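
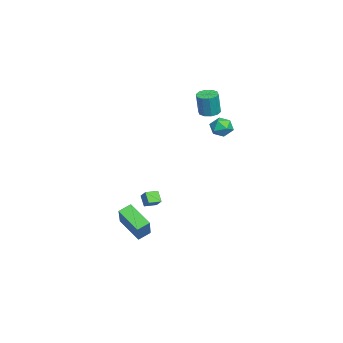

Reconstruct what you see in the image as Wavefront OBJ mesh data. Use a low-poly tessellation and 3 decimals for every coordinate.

v 3.079 -2.112 -2.76
v 2.561 -2.376 -2.139
v 2.644 -1.408 -2.824
v 2.126 -1.672 -2.204
v 3.554 -1.768 -2.216
v 3.036 -2.032 -1.596
v 3.119 -1.064 -2.281
v 2.601 -1.328 -1.66
v -2.481 1.284 2.938
v -2.117 0.696 2.83
v -1.854 0.568 4.414
v -2.219 1.156 4.522
v -1.842 1.029 2.812
v -1.579 0.901 4.395
v -1.811 1.46 2.841
v -1.548 1.332 4.425
v -2.036 1.823 2.908
v -1.773 1.695 4.491
v -2.431 1.981 2.986
v -2.168 1.852 4.57
v -2.846 1.872 3.046
v -2.583 1.744 4.63
v -3.121 1.539 3.065
v -2.858 1.411 4.648
v -3.152 1.108 3.035
v -2.889 0.98 4.619
v -2.927 0.745 2.969
v -2.664 0.617 4.552
v -2.532 0.588 2.89
v -2.269 0.459 4.474
v -2.718 2.246 1.054
v -2.317 2.794 1.513
v -2.383 1.286 1.907
v -1.982 1.834 2.366
v -2.801 1.858 2.32
v -3.008 2.451 1.793
v -1.692 1.629 1.627
v -1.899 2.222 1.1
v -1.683 2.413 1.868
v -2.368 2.555 2.296
v -2.332 1.525 1.124
v -3.017 1.667 1.552
v 1.94 -2.988 -4.068
v 3.418 -2.858 -2.471
v 2.916 -1.75 -5.073
v 4.394 -1.619 -3.476
v 2.406 -3.661 -4.444
v 3.884 -3.53 -2.847
v 3.382 -2.422 -5.449
v 4.86 -2.292 -3.852
f 2 4 1
f 5 2 1
f 1 4 3
f 3 5 1
f 2 8 4
f 6 2 5
f 6 8 2
f 4 8 3
f 7 5 3
f 3 8 7
f 7 6 5
f 8 6 7
f 10 9 13
f 10 13 11
f 11 13 14
f 11 14 12
f 13 9 15
f 13 15 14
f 14 15 16
f 14 16 12
f 15 9 17
f 15 17 16
f 16 17 18
f 16 18 12
f 17 9 19
f 17 19 18
f 18 19 20
f 18 20 12
f 19 9 21
f 19 21 20
f 20 21 22
f 20 22 12
f 21 9 23
f 21 23 22
f 22 23 24
f 22 24 12
f 23 9 25
f 23 25 24
f 24 25 26
f 24 26 12
f 25 9 27
f 25 27 26
f 26 27 28
f 26 28 12
f 27 9 29
f 27 29 28
f 28 29 30
f 28 30 12
f 29 9 10
f 29 10 30
f 30 10 11
f 30 11 12
f 31 42 36
f 31 36 32
f 31 32 38
f 31 38 41
f 31 41 42
f 32 36 40
f 36 42 35
f 42 41 33
f 41 38 37
f 38 32 39
f 34 40 35
f 34 35 33
f 34 33 37
f 34 37 39
f 34 39 40
f 35 40 36
f 33 35 42
f 37 33 41
f 39 37 38
f 40 39 32
f 44 46 43
f 47 44 43
f 43 46 45
f 45 47 43
f 44 50 46
f 48 44 47
f 48 50 44
f 46 50 45
f 49 47 45
f 45 50 49
f 49 48 47
f 50 48 49



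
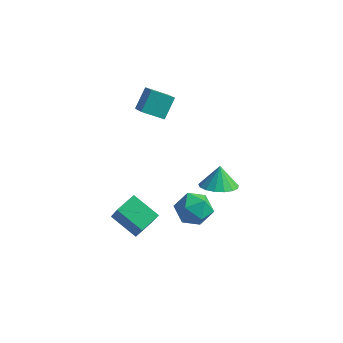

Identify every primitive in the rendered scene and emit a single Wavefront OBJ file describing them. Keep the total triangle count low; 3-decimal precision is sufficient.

v -0.458 -1.151 3.517
v -0.356 -0.184 4.509
v -1.276 -0.245 2.717
v -1.174 0.723 3.71
v 0.614 -0.683 2.95
v 0.716 0.285 3.943
v -0.204 0.224 2.151
v -0.102 1.191 3.143
v 3.11 0.537 -2.602
v 4.149 0.665 -2.514
v 2.95 1.023 -1.418
v 3.99 1.099 -2.713
v 3.631 1.403 -2.887
v 3.151 1.509 -2.996
v 2.663 1.393 -3.014
v 2.277 1.08 -2.938
v 2.082 0.643 -2.785
v 2.122 0.181 -2.59
v 2.389 -0.199 -2.398
v 2.821 -0.41 -2.252
v 3.319 -0.405 -2.187
v 3.77 -0.184 -2.217
v 4.069 0.203 -2.335
v 3.018 -3.14 -0.403
v 3.889 -3.092 -1.008
v 3.631 -4.548 0.368
v 4.502 -4.5 -0.237
v 4.333 -3.764 0.51
v 3.954 -2.894 0.033
v 3.566 -4.746 -0.673
v 3.187 -3.876 -1.15
v 4.228 -4.085 -1.175
v 4.702 -3.478 -0.444
v 2.818 -4.162 -0.196
v 3.292 -3.555 0.535
v 0.601 -3.993 -3.944
v -0.917 -3.768 -3.122
v 0.955 -2.831 -3.607
v -0.562 -2.607 -2.785
v 1.302 -4.633 -2.475
v -0.215 -4.409 -1.653
v 1.657 -3.472 -2.138
v 0.139 -3.247 -1.316
f 2 4 1
f 5 2 1
f 1 4 3
f 3 5 1
f 2 8 4
f 6 2 5
f 6 8 2
f 4 8 3
f 7 5 3
f 3 8 7
f 7 6 5
f 8 6 7
f 10 9 12
f 10 12 11
f 12 9 13
f 12 13 11
f 13 9 14
f 13 14 11
f 14 9 15
f 14 15 11
f 15 9 16
f 15 16 11
f 16 9 17
f 16 17 11
f 17 9 18
f 17 18 11
f 18 9 19
f 18 19 11
f 19 9 20
f 19 20 11
f 20 9 21
f 20 21 11
f 21 9 22
f 21 22 11
f 22 9 23
f 22 23 11
f 23 9 10
f 23 10 11
f 24 35 29
f 24 29 25
f 24 25 31
f 24 31 34
f 24 34 35
f 25 29 33
f 29 35 28
f 35 34 26
f 34 31 30
f 31 25 32
f 27 33 28
f 27 28 26
f 27 26 30
f 27 30 32
f 27 32 33
f 28 33 29
f 26 28 35
f 30 26 34
f 32 30 31
f 33 32 25
f 37 39 36
f 40 37 36
f 36 39 38
f 38 40 36
f 37 43 39
f 41 37 40
f 41 43 37
f 39 43 38
f 42 40 38
f 38 43 42
f 42 41 40
f 43 41 42



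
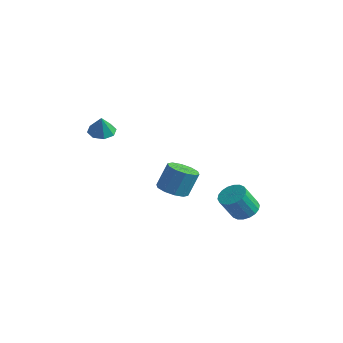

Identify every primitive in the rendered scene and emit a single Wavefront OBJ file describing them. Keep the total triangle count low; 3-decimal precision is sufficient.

v 2.403 3.166 -3.299
v 2.926 3.598 -2.956
v 2.719 2.847 -1.697
v 2.197 2.414 -2.041
v 2.639 3.768 -2.901
v 2.432 3.017 -1.642
v 2.305 3.82 -2.925
v 2.099 3.069 -1.666
v 1.991 3.741 -3.023
v 1.785 2.99 -1.765
v 1.759 3.549 -3.176
v 1.552 2.798 -1.917
v 1.654 3.281 -3.353
v 1.448 2.53 -2.095
v 1.697 2.99 -3.52
v 1.491 2.239 -2.261
v 1.881 2.733 -3.643
v 1.674 1.982 -2.384
v 2.168 2.563 -3.698
v 1.961 1.812 -2.439
v 2.501 2.511 -3.674
v 2.295 1.76 -2.415
v 2.815 2.59 -3.575
v 2.609 1.839 -2.317
v 3.048 2.782 -3.423
v 2.841 2.031 -2.164
v 3.152 3.05 -3.245
v 2.946 2.299 -1.987
v 3.109 3.341 -3.079
v 2.903 2.59 -1.82
v -0.21 0.81 -2.057
v 0.437 0.303 -1.941
v 0.637 0.864 -0.608
v -0.01 1.37 -0.723
v 0.612 0.738 -2.15
v 0.812 1.299 -0.816
v 0.472 1.2 -2.323
v 0.672 1.761 -0.99
v 0.072 1.513 -2.395
v 0.272 2.074 -1.061
v -0.436 1.558 -2.337
v -0.236 2.118 -1.004
v -0.857 1.316 -2.172
v -0.657 1.877 -0.839
v -1.032 0.881 -1.964
v -0.832 1.442 -0.63
v -0.892 0.419 -1.79
v -0.692 0.98 -0.457
v -0.492 0.106 -1.719
v -0.292 0.667 -0.385
v 0.016 0.062 -1.776
v 0.216 0.622 -0.443
v -0.854 -3.102 3.174
v -0.467 -2.544 3.21
v -0.606 -3.338 4.166
v -0.959 -2.455 3.354
v -1.39 -2.745 3.392
v -1.506 -3.244 3.303
v -1.241 -3.66 3.138
v -0.749 -3.749 2.994
v -0.318 -3.459 2.955
v -0.202 -2.96 3.044
f 2 1 5
f 2 5 3
f 3 5 6
f 3 6 4
f 5 1 7
f 5 7 6
f 6 7 8
f 6 8 4
f 7 1 9
f 7 9 8
f 8 9 10
f 8 10 4
f 9 1 11
f 9 11 10
f 10 11 12
f 10 12 4
f 11 1 13
f 11 13 12
f 12 13 14
f 12 14 4
f 13 1 15
f 13 15 14
f 14 15 16
f 14 16 4
f 15 1 17
f 15 17 16
f 16 17 18
f 16 18 4
f 17 1 19
f 17 19 18
f 18 19 20
f 18 20 4
f 19 1 21
f 19 21 20
f 20 21 22
f 20 22 4
f 21 1 23
f 21 23 22
f 22 23 24
f 22 24 4
f 23 1 25
f 23 25 24
f 24 25 26
f 24 26 4
f 25 1 27
f 25 27 26
f 26 27 28
f 26 28 4
f 27 1 29
f 27 29 28
f 28 29 30
f 28 30 4
f 29 1 2
f 29 2 30
f 30 2 3
f 30 3 4
f 32 31 35
f 32 35 33
f 33 35 36
f 33 36 34
f 35 31 37
f 35 37 36
f 36 37 38
f 36 38 34
f 37 31 39
f 37 39 38
f 38 39 40
f 38 40 34
f 39 31 41
f 39 41 40
f 40 41 42
f 40 42 34
f 41 31 43
f 41 43 42
f 42 43 44
f 42 44 34
f 43 31 45
f 43 45 44
f 44 45 46
f 44 46 34
f 45 31 47
f 45 47 46
f 46 47 48
f 46 48 34
f 47 31 49
f 47 49 48
f 48 49 50
f 48 50 34
f 49 31 51
f 49 51 50
f 50 51 52
f 50 52 34
f 51 31 32
f 51 32 52
f 52 32 33
f 52 33 34
f 54 53 56
f 54 56 55
f 56 53 57
f 56 57 55
f 57 53 58
f 57 58 55
f 58 53 59
f 58 59 55
f 59 53 60
f 59 60 55
f 60 53 61
f 60 61 55
f 61 53 62
f 61 62 55
f 62 53 54
f 62 54 55



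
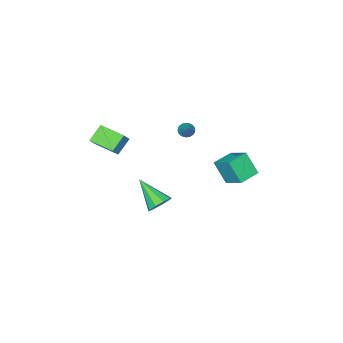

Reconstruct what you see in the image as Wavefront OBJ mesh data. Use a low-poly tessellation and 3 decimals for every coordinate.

v 1.838 -4.804 1.636
v 0.856 -4.929 2.448
v 1.516 -3.079 1.51
v 0.533 -3.203 2.321
v 2.367 -4.657 2.299
v 1.384 -4.781 3.11
v 2.044 -2.931 2.172
v 1.062 -3.056 2.984
v 1.476 0.555 -0.859
v 2.108 0.878 -0.449
v 1.544 -1.175 0.399
v 1.625 1.033 -0.21
v 1.072 0.964 -0.274
v 0.708 0.704 -0.612
v 0.703 0.374 -1.065
v 1.059 0.129 -1.422
v 1.61 0.083 -1.516
v 2.099 0.258 -1.302
v 2.295 0.572 -0.881
v -2.558 -1.633 2.436
v -2.107 -1.822 2.259
v -1.842 -0.827 3.404
v -2.131 -1.659 2.141
v -2.22 -1.492 2.067
v -2.36 -1.346 2.05
v -2.531 -1.245 2.092
v -2.706 -1.202 2.185
v -2.858 -1.225 2.317
v -2.965 -1.31 2.467
v -3.01 -1.445 2.613
v -2.986 -1.608 2.731
v -2.897 -1.775 2.804
v -2.757 -1.92 2.822
v -2.586 -2.022 2.78
v -2.411 -2.065 2.686
v -2.259 -2.042 2.554
v -2.152 -1.956 2.404
v -2.154 2.585 3.028
v -2.04 3.94 3.891
v -2.311 3.449 1.691
v -2.196 4.804 2.553
v -0.824 2.576 2.867
v -0.709 3.931 3.729
v -0.98 3.44 1.529
v -0.866 4.795 2.392
f 2 4 1
f 5 2 1
f 1 4 3
f 3 5 1
f 2 8 4
f 6 2 5
f 6 8 2
f 4 8 3
f 7 5 3
f 3 8 7
f 7 6 5
f 8 6 7
f 10 9 12
f 10 12 11
f 12 9 13
f 12 13 11
f 13 9 14
f 13 14 11
f 14 9 15
f 14 15 11
f 15 9 16
f 15 16 11
f 16 9 17
f 16 17 11
f 17 9 18
f 17 18 11
f 18 9 19
f 18 19 11
f 19 9 10
f 19 10 11
f 21 20 23
f 21 23 22
f 23 20 24
f 23 24 22
f 24 20 25
f 24 25 22
f 25 20 26
f 25 26 22
f 26 20 27
f 26 27 22
f 27 20 28
f 27 28 22
f 28 20 29
f 28 29 22
f 29 20 30
f 29 30 22
f 30 20 31
f 30 31 22
f 31 20 32
f 31 32 22
f 32 20 33
f 32 33 22
f 33 20 34
f 33 34 22
f 34 20 35
f 34 35 22
f 35 20 36
f 35 36 22
f 36 20 37
f 36 37 22
f 37 20 21
f 37 21 22
f 39 41 38
f 42 39 38
f 38 41 40
f 40 42 38
f 39 45 41
f 43 39 42
f 43 45 39
f 41 45 40
f 44 42 40
f 40 45 44
f 44 43 42
f 45 43 44



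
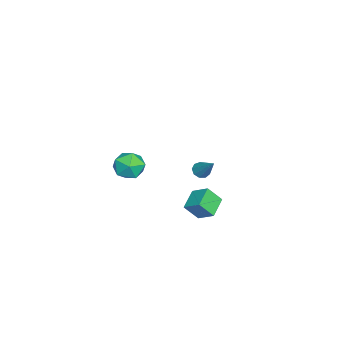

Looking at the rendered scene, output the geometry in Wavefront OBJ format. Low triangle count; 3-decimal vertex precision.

v -3.842 2.214 -3.703
v -3.38 2.194 -4.002
v -2.998 3.066 -2.457
v -3.574 2.506 -4.085
v -3.893 2.681 -3.989
v -4.188 2.638 -3.759
v -4.321 2.396 -3.504
v -4.23 2.069 -3.342
v -3.957 1.81 -3.349
v -3.631 1.739 -3.522
v -3.403 1.891 -3.78
v -0.177 3.236 -3.503
v 0.04 2.511 -2.598
v 0.21 4.117 -2.89
v 0.427 3.392 -1.985
v 1.013 3.028 -3.955
v 1.23 2.303 -3.05
v 1.4 3.909 -3.342
v 1.617 3.184 -2.437
v 2.85 0.448 1.754
v 3.695 0.876 1.761
v 3.505 -0.836 1.239
v 4.35 -0.408 1.246
v 3.914 -0.609 2.062
v 3.509 0.185 2.38
v 3.691 -0.145 0.62
v 3.286 0.649 0.938
v 4.214 0.509 1.06
v 4.352 0.223 1.951
v 2.848 -0.183 1.049
v 2.986 -0.469 1.94
f 2 1 4
f 2 4 3
f 4 1 5
f 4 5 3
f 5 1 6
f 5 6 3
f 6 1 7
f 6 7 3
f 7 1 8
f 7 8 3
f 8 1 9
f 8 9 3
f 9 1 10
f 9 10 3
f 10 1 11
f 10 11 3
f 11 1 2
f 11 2 3
f 13 15 12
f 16 13 12
f 12 15 14
f 14 16 12
f 13 19 15
f 17 13 16
f 17 19 13
f 15 19 14
f 18 16 14
f 14 19 18
f 18 17 16
f 19 17 18
f 20 31 25
f 20 25 21
f 20 21 27
f 20 27 30
f 20 30 31
f 21 25 29
f 25 31 24
f 31 30 22
f 30 27 26
f 27 21 28
f 23 29 24
f 23 24 22
f 23 22 26
f 23 26 28
f 23 28 29
f 24 29 25
f 22 24 31
f 26 22 30
f 28 26 27
f 29 28 21



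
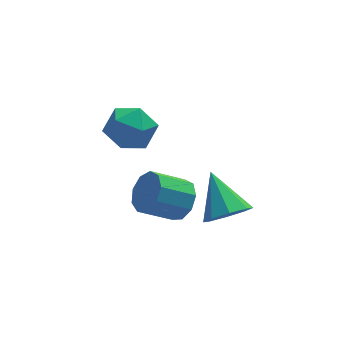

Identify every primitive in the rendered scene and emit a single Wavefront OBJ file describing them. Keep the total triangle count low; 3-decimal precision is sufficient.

v 0.557 -2.219 2.066
v 1.376 -1.768 1.634
v 0.303 -0.561 3.314
v 0.703 -1.591 1.263
v -0.055 -1.782 1.362
v -0.455 -2.229 1.874
v -0.262 -2.669 2.498
v 0.41 -2.846 2.87
v 1.169 -2.655 2.77
v 1.569 -2.209 2.258
v -3.212 3.103 3.425
v -2.499 3.778 4.131
v -1.681 1.982 2.949
v -0.968 2.657 3.655
v -1.811 1.947 4.151
v -2.757 2.639 4.445
v -1.423 3.121 2.635
v -2.369 3.813 2.929
v -1.393 3.789 3.642
v -1.633 3.063 4.579
v -2.547 2.697 2.501
v -2.787 1.971 3.438
v -1.165 -1.518 2.809
v -0.7 -2.021 3.482
v -2.091 -2.045 4.424
v -2.555 -1.542 3.751
v -0.634 -1.378 3.597
v -2.025 -1.402 4.538
v -0.816 -0.8 3.342
v -2.207 -0.824 4.284
v -1.161 -0.558 2.839
v -2.552 -0.582 3.781
v -1.508 -0.766 2.321
v -2.899 -0.79 3.263
v -1.694 -1.325 2.032
v -3.085 -1.349 2.974
v -1.633 -1.975 2.106
v -3.023 -1.999 3.048
v -1.352 -2.411 2.509
v -2.743 -2.435 3.451
v -0.984 -2.429 3.053
v -2.375 -2.453 3.995
f 2 1 4
f 2 4 3
f 4 1 5
f 4 5 3
f 5 1 6
f 5 6 3
f 6 1 7
f 6 7 3
f 7 1 8
f 7 8 3
f 8 1 9
f 8 9 3
f 9 1 10
f 9 10 3
f 10 1 2
f 10 2 3
f 11 22 16
f 11 16 12
f 11 12 18
f 11 18 21
f 11 21 22
f 12 16 20
f 16 22 15
f 22 21 13
f 21 18 17
f 18 12 19
f 14 20 15
f 14 15 13
f 14 13 17
f 14 17 19
f 14 19 20
f 15 20 16
f 13 15 22
f 17 13 21
f 19 17 18
f 20 19 12
f 24 23 27
f 24 27 25
f 25 27 28
f 25 28 26
f 27 23 29
f 27 29 28
f 28 29 30
f 28 30 26
f 29 23 31
f 29 31 30
f 30 31 32
f 30 32 26
f 31 23 33
f 31 33 32
f 32 33 34
f 32 34 26
f 33 23 35
f 33 35 34
f 34 35 36
f 34 36 26
f 35 23 37
f 35 37 36
f 36 37 38
f 36 38 26
f 37 23 39
f 37 39 38
f 38 39 40
f 38 40 26
f 39 23 41
f 39 41 40
f 40 41 42
f 40 42 26
f 41 23 24
f 41 24 42
f 42 24 25
f 42 25 26



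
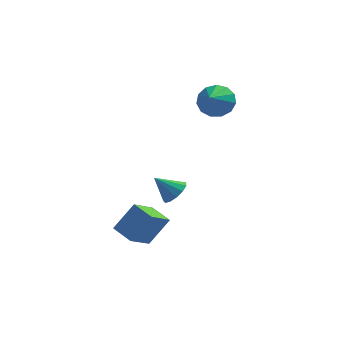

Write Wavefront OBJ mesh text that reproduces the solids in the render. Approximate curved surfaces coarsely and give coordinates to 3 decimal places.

v 0.957 3.942 2.364
v 2.023 3.716 2.364
v 0.663 2.558 3.376
v 1.925 4.087 2.843
v 1.519 4.413 3.17
v 0.935 4.588 3.242
v 0.358 4.559 3.034
v -0.029 4.334 2.614
v -0.103 3.985 2.114
v 0.159 3.622 1.694
v 0.675 3.361 1.486
v 1.28 3.284 1.557
v 1.783 3.417 1.885
v -3.069 -1.954 -4.231
v -3.893 -3.306 -3.127
v -2.048 -1.377 -2.762
v -2.872 -2.729 -1.658
v -2.108 -2.811 -4.562
v -2.932 -4.163 -3.458
v -1.087 -2.234 -3.093
v -1.911 -3.586 -1.989
v -0.983 0.097 -2.488
v -0.425 0.445 -1.918
v -2.077 0.123 -1.432
v -0.639 0.82 -2.149
v -0.962 0.967 -2.487
v -1.292 0.837 -2.826
v -1.524 0.472 -3.057
v -1.584 -0.012 -3.107
v -1.453 -0.461 -2.961
v -1.174 -0.733 -2.665
v -0.833 -0.742 -2.312
v -0.541 -0.484 -2.015
v -0.389 -0.042 -1.868
f 2 1 4
f 2 4 3
f 4 1 5
f 4 5 3
f 5 1 6
f 5 6 3
f 6 1 7
f 6 7 3
f 7 1 8
f 7 8 3
f 8 1 9
f 8 9 3
f 9 1 10
f 9 10 3
f 10 1 11
f 10 11 3
f 11 1 12
f 11 12 3
f 12 1 13
f 12 13 3
f 13 1 2
f 13 2 3
f 15 17 14
f 18 15 14
f 14 17 16
f 16 18 14
f 15 21 17
f 19 15 18
f 19 21 15
f 17 21 16
f 20 18 16
f 16 21 20
f 20 19 18
f 21 19 20
f 23 22 25
f 23 25 24
f 25 22 26
f 25 26 24
f 26 22 27
f 26 27 24
f 27 22 28
f 27 28 24
f 28 22 29
f 28 29 24
f 29 22 30
f 29 30 24
f 30 22 31
f 30 31 24
f 31 22 32
f 31 32 24
f 32 22 33
f 32 33 24
f 33 22 34
f 33 34 24
f 34 22 23
f 34 23 24



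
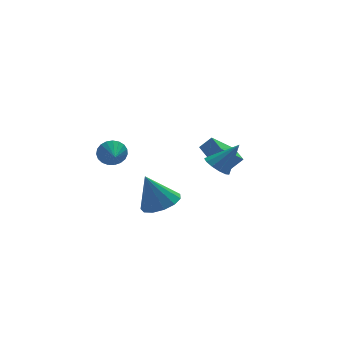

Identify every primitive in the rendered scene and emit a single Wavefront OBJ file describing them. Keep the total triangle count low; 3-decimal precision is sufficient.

v 1.39 -2.501 -0.585
v 1.948 -2.587 -1.063
v 2.45 -2.579 0.665
v 1.907 -2.177 -1.003
v 1.702 -1.869 -0.81
v 1.398 -1.763 -0.546
v 1.091 -1.89 -0.294
v 0.88 -2.212 -0.134
v 0.83 -2.626 -0.117
v 0.958 -3 -0.249
v 1.224 -3.216 -0.488
v 1.542 -3.205 -0.757
v 1.812 -2.971 -0.971
v -1.399 4.503 -2.969
v -0.988 4.625 -2.318
v -1.621 3.337 -2.611
v -1.287 4.711 -2.226
v -1.605 4.76 -2.262
v -1.888 4.765 -2.421
v -2.087 4.724 -2.674
v -2.166 4.646 -2.979
v -2.113 4.542 -3.282
v -1.937 4.432 -3.531
v -1.667 4.334 -3.682
v -1.351 4.266 -3.711
v -1.044 4.238 -3.611
v -0.798 4.256 -3.401
v -0.656 4.317 -3.115
v -0.643 4.41 -2.805
v -0.76 4.519 -2.523
v 1.445 -1.284 -0.749
v 2.027 -1.382 -0.165
v 1.346 -0.333 -0.491
v 1.928 -0.431 0.093
v 2.772 -0.809 -1.993
v 3.354 -0.907 -1.409
v 2.673 0.142 -1.735
v 3.255 0.044 -1.151
v -0.056 1.124 -4.861
v 0.749 0.578 -4.44
v -0.724 1.496 -3.099
v 0.936 1.144 -4.489
v 0.808 1.702 -4.656
v 0.405 2.078 -4.888
v -0.144 2.15 -5.111
v -0.666 1.896 -5.255
v -0.994 1.397 -5.274
v -1.024 0.812 -5.161
v -0.747 0.325 -4.953
v -0.251 0.092 -4.716
v 0.307 0.186 -4.525
f 2 1 4
f 2 4 3
f 4 1 5
f 4 5 3
f 5 1 6
f 5 6 3
f 6 1 7
f 6 7 3
f 7 1 8
f 7 8 3
f 8 1 9
f 8 9 3
f 9 1 10
f 9 10 3
f 10 1 11
f 10 11 3
f 11 1 12
f 11 12 3
f 12 1 13
f 12 13 3
f 13 1 2
f 13 2 3
f 15 14 17
f 15 17 16
f 17 14 18
f 17 18 16
f 18 14 19
f 18 19 16
f 19 14 20
f 19 20 16
f 20 14 21
f 20 21 16
f 21 14 22
f 21 22 16
f 22 14 23
f 22 23 16
f 23 14 24
f 23 24 16
f 24 14 25
f 24 25 16
f 25 14 26
f 25 26 16
f 26 14 27
f 26 27 16
f 27 14 28
f 27 28 16
f 28 14 29
f 28 29 16
f 29 14 30
f 29 30 16
f 30 14 15
f 30 15 16
f 32 34 31
f 35 32 31
f 31 34 33
f 33 35 31
f 32 38 34
f 36 32 35
f 36 38 32
f 34 38 33
f 37 35 33
f 33 38 37
f 37 36 35
f 38 36 37
f 40 39 42
f 40 42 41
f 42 39 43
f 42 43 41
f 43 39 44
f 43 44 41
f 44 39 45
f 44 45 41
f 45 39 46
f 45 46 41
f 46 39 47
f 46 47 41
f 47 39 48
f 47 48 41
f 48 39 49
f 48 49 41
f 49 39 50
f 49 50 41
f 50 39 51
f 50 51 41
f 51 39 40
f 51 40 41



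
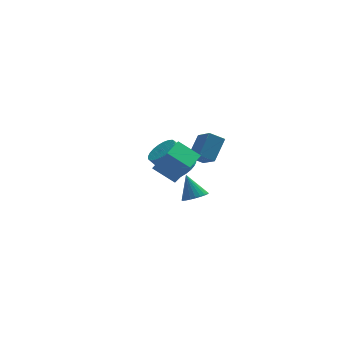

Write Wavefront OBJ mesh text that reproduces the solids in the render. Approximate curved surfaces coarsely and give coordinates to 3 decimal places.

v 1.929 -3.361 2.029
v 1.029 -3.164 2.574
v 1.638 -1.948 1.039
v 0.739 -1.751 1.584
v 2.841 -2.369 3.176
v 1.942 -2.172 3.721
v 2.551 -0.956 2.186
v 1.651 -0.759 2.731
v 1.918 3.674 -3.02
v 2.693 3.319 -2.34
v 1.417 3.71 -0.681
v 0.642 4.066 -1.36
v 2.788 3.733 -2.365
v 1.511 4.124 -0.705
v 2.75 4.138 -2.49
v 1.474 4.529 -0.83
v 2.586 4.472 -2.695
v 1.309 4.863 -1.035
v 2.32 4.685 -2.949
v 1.043 5.076 -1.289
v 1.993 4.744 -3.215
v 0.716 5.135 -1.555
v 1.654 4.64 -3.45
v 0.378 5.032 -1.791
v 1.356 4.39 -3.621
v 0.08 4.781 -1.961
v 1.143 4.03 -3.699
v -0.133 4.421 -2.04
v 1.049 3.616 -3.675
v -0.228 4.007 -2.015
v 1.086 3.211 -3.55
v -0.19 3.602 -1.89
v 1.251 2.877 -3.345
v -0.026 3.268 -1.685
v 1.517 2.664 -3.091
v 0.24 3.055 -1.431
v 1.844 2.605 -2.825
v 0.567 2.996 -1.165
v 2.182 2.708 -2.589
v 0.906 3.1 -0.93
v 2.48 2.959 -2.419
v 1.204 3.35 -0.759
v -0.004 -4.972 2.81
v -1.136 -4.127 3.683
v -0.716 -4.293 1.231
v -1.847 -3.448 2.104
v 0.987 -3.732 2.896
v -0.144 -2.887 3.769
v 0.276 -3.053 1.317
v -0.856 -2.208 2.19
v 2.042 1.192 -4.089
v 2.762 1.68 -4.217
v 1.698 2.088 -2.591
v 2.526 1.866 -4.382
v 2.215 1.949 -4.503
v 1.878 1.917 -4.561
v 1.566 1.774 -4.547
v 1.327 1.543 -4.463
v 1.196 1.258 -4.323
v 1.194 0.963 -4.147
v 1.321 0.703 -3.962
v 1.558 0.517 -3.797
v 1.869 0.434 -3.676
v 2.205 0.467 -3.618
v 2.517 0.609 -3.632
v 2.757 0.841 -3.716
v 2.888 1.126 -3.856
v 2.89 1.42 -4.032
f 2 4 1
f 5 2 1
f 1 4 3
f 3 5 1
f 2 8 4
f 6 2 5
f 6 8 2
f 4 8 3
f 7 5 3
f 3 8 7
f 7 6 5
f 8 6 7
f 10 9 13
f 10 13 11
f 11 13 14
f 11 14 12
f 13 9 15
f 13 15 14
f 14 15 16
f 14 16 12
f 15 9 17
f 15 17 16
f 16 17 18
f 16 18 12
f 17 9 19
f 17 19 18
f 18 19 20
f 18 20 12
f 19 9 21
f 19 21 20
f 20 21 22
f 20 22 12
f 21 9 23
f 21 23 22
f 22 23 24
f 22 24 12
f 23 9 25
f 23 25 24
f 24 25 26
f 24 26 12
f 25 9 27
f 25 27 26
f 26 27 28
f 26 28 12
f 27 9 29
f 27 29 28
f 28 29 30
f 28 30 12
f 29 9 31
f 29 31 30
f 30 31 32
f 30 32 12
f 31 9 33
f 31 33 32
f 32 33 34
f 32 34 12
f 33 9 35
f 33 35 34
f 34 35 36
f 34 36 12
f 35 9 37
f 35 37 36
f 36 37 38
f 36 38 12
f 37 9 39
f 37 39 38
f 38 39 40
f 38 40 12
f 39 9 41
f 39 41 40
f 40 41 42
f 40 42 12
f 41 9 10
f 41 10 42
f 42 10 11
f 42 11 12
f 44 46 43
f 47 44 43
f 43 46 45
f 45 47 43
f 44 50 46
f 48 44 47
f 48 50 44
f 46 50 45
f 49 47 45
f 45 50 49
f 49 48 47
f 50 48 49
f 52 51 54
f 52 54 53
f 54 51 55
f 54 55 53
f 55 51 56
f 55 56 53
f 56 51 57
f 56 57 53
f 57 51 58
f 57 58 53
f 58 51 59
f 58 59 53
f 59 51 60
f 59 60 53
f 60 51 61
f 60 61 53
f 61 51 62
f 61 62 53
f 62 51 63
f 62 63 53
f 63 51 64
f 63 64 53
f 64 51 65
f 64 65 53
f 65 51 66
f 65 66 53
f 66 51 67
f 66 67 53
f 67 51 68
f 67 68 53
f 68 51 52
f 68 52 53



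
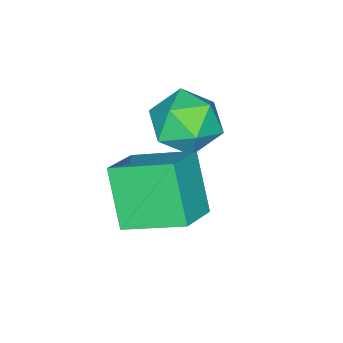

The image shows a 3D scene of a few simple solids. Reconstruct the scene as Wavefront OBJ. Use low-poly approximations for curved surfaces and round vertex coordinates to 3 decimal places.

v -0.77 1.326 -0.334
v -1.341 2.956 0.355
v -2.009 1.157 -0.963
v -2.581 2.788 -0.275
v -0.119 2.192 -1.845
v -0.691 3.823 -1.157
v -1.359 2.024 -2.475
v -1.93 3.654 -1.786
v -3.694 2.874 -0.401
v -2.743 2.669 0.051
v -4.017 1.171 -0.491
v -3.066 0.966 -0.039
v -3.847 1.422 0.538
v -3.647 2.475 0.593
v -3.113 1.365 -1.033
v -2.913 2.418 -0.978
v -2.384 1.737 -0.34
v -2.838 1.772 0.631
v -3.922 2.068 -1.071
v -4.376 2.103 -0.1
f 2 4 1
f 5 2 1
f 1 4 3
f 3 5 1
f 2 8 4
f 6 2 5
f 6 8 2
f 4 8 3
f 7 5 3
f 3 8 7
f 7 6 5
f 8 6 7
f 9 20 14
f 9 14 10
f 9 10 16
f 9 16 19
f 9 19 20
f 10 14 18
f 14 20 13
f 20 19 11
f 19 16 15
f 16 10 17
f 12 18 13
f 12 13 11
f 12 11 15
f 12 15 17
f 12 17 18
f 13 18 14
f 11 13 20
f 15 11 19
f 17 15 16
f 18 17 10



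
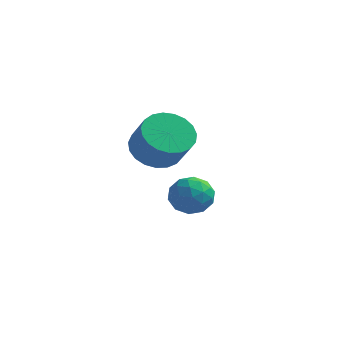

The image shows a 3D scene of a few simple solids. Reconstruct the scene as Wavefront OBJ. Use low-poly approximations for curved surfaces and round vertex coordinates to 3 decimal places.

v 2.087 4.13 -1.503
v 2.435 4.585 -2.104
v 3.105 3.255 -1.576
v 3.453 3.71 -2.177
v 3.421 4.003 -1.4
v 2.792 4.543 -1.355
v 2.748 3.297 -2.325
v 2.119 3.837 -2.28
v 2.844 4.07 -2.612
v 3.26 4.507 -2.04
v 2.28 3.333 -1.64
v 2.696 3.77 -1.068
v 2.172 4.434 -1.797
v 3.368 3.406 -1.883
v 3.349 3.578 -1.426
v 3.554 3.845 -1.78
v 2.382 4.41 -1.357
v 2.586 4.677 -1.71
v 3.166 4.335 -1.296
v 2.954 3.163 -1.97
v 3.158 3.43 -2.323
v 1.986 3.995 -1.9
v 2.191 4.262 -2.254
v 2.374 3.505 -2.384
v 2.617 4.399 -2.449
v 3.215 3.885 -2.492
v 2.8 3.642 -2.579
v 2.431 3.96 -2.552
v 2.861 4.656 -2.113
v 3.459 4.142 -2.156
v 3.441 4.313 -1.699
v 3.071 4.631 -1.673
v 3.101 4.353 -2.412
v 2.081 3.698 -1.524
v 2.679 3.184 -1.567
v 2.469 3.209 -2.007
v 2.099 3.527 -1.981
v 2.325 3.955 -1.188
v 2.923 3.441 -1.231
v 3.109 3.88 -1.128
v 2.74 4.198 -1.101
v 2.439 3.487 -1.268
v 2.493 1.741 1.192
v 3.271 2.036 0.8
v 3.945 1.554 1.775
v 3.167 1.259 2.168
v 3.172 2.335 1.016
v 3.847 1.853 1.991
v 2.956 2.532 1.263
v 3.631 2.051 2.238
v 2.66 2.593 1.497
v 3.335 2.111 2.473
v 2.335 2.506 1.679
v 3.01 2.024 2.654
v 2.037 2.286 1.777
v 2.712 1.804 2.752
v 1.818 1.973 1.774
v 2.493 1.491 2.749
v 1.716 1.619 1.67
v 2.39 1.137 2.645
v 1.748 1.286 1.483
v 2.422 0.805 2.458
v 1.908 1.033 1.247
v 2.583 0.551 2.222
v 2.17 0.901 1.001
v 2.845 0.419 1.976
v 2.488 0.915 0.788
v 3.162 0.433 1.763
v 2.806 1.071 0.645
v 3.481 0.589 1.62
v 3.07 1.344 0.597
v 3.745 0.862 1.572
v 3.235 1.685 0.651
v 3.909 1.203 1.627
f 1 38 17
f 38 12 41
f 17 41 6
f 38 41 17
f 1 17 13
f 17 6 18
f 13 18 2
f 17 18 13
f 1 13 22
f 13 2 23
f 22 23 8
f 13 23 22
f 1 22 34
f 22 8 37
f 34 37 11
f 22 37 34
f 1 34 38
f 34 11 42
f 38 42 12
f 34 42 38
f 2 18 29
f 18 6 32
f 29 32 10
f 18 32 29
f 6 41 19
f 41 12 40
f 19 40 5
f 41 40 19
f 12 42 39
f 42 11 35
f 39 35 3
f 42 35 39
f 11 37 36
f 37 8 24
f 36 24 7
f 37 24 36
f 8 23 28
f 23 2 25
f 28 25 9
f 23 25 28
f 4 30 16
f 30 10 31
f 16 31 5
f 30 31 16
f 4 16 14
f 16 5 15
f 14 15 3
f 16 15 14
f 4 14 21
f 14 3 20
f 21 20 7
f 14 20 21
f 4 21 26
f 21 7 27
f 26 27 9
f 21 27 26
f 4 26 30
f 26 9 33
f 30 33 10
f 26 33 30
f 5 31 19
f 31 10 32
f 19 32 6
f 31 32 19
f 3 15 39
f 15 5 40
f 39 40 12
f 15 40 39
f 7 20 36
f 20 3 35
f 36 35 11
f 20 35 36
f 9 27 28
f 27 7 24
f 28 24 8
f 27 24 28
f 10 33 29
f 33 9 25
f 29 25 2
f 33 25 29
f 44 43 47
f 44 47 45
f 45 47 48
f 45 48 46
f 47 43 49
f 47 49 48
f 48 49 50
f 48 50 46
f 49 43 51
f 49 51 50
f 50 51 52
f 50 52 46
f 51 43 53
f 51 53 52
f 52 53 54
f 52 54 46
f 53 43 55
f 53 55 54
f 54 55 56
f 54 56 46
f 55 43 57
f 55 57 56
f 56 57 58
f 56 58 46
f 57 43 59
f 57 59 58
f 58 59 60
f 58 60 46
f 59 43 61
f 59 61 60
f 60 61 62
f 60 62 46
f 61 43 63
f 61 63 62
f 62 63 64
f 62 64 46
f 63 43 65
f 63 65 64
f 64 65 66
f 64 66 46
f 65 43 67
f 65 67 66
f 66 67 68
f 66 68 46
f 67 43 69
f 67 69 68
f 68 69 70
f 68 70 46
f 69 43 71
f 69 71 70
f 70 71 72
f 70 72 46
f 71 43 73
f 71 73 72
f 72 73 74
f 72 74 46
f 73 43 44
f 73 44 74
f 74 44 45
f 74 45 46



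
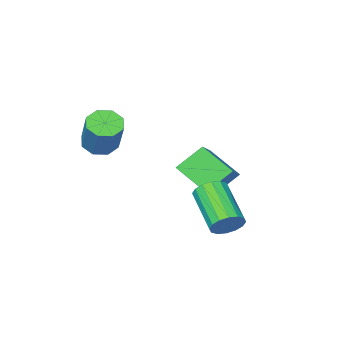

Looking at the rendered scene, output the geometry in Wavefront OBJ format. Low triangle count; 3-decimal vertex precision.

v -0.379 -1.85 2.417
v 0.079 -2.337 2.625
v 0.417 -1.437 3.99
v -0.041 -0.95 3.783
v 0.305 -1.959 2.32
v 0.644 -1.059 3.685
v 0.131 -1.517 2.072
v 0.469 -0.618 3.437
v -0.342 -1.271 2.026
v -0.004 -0.371 3.392
v -0.837 -1.363 2.21
v -0.499 -0.463 3.575
v -1.064 -1.741 2.515
v -0.725 -0.841 3.88
v -0.889 -2.182 2.763
v -0.551 -1.283 4.128
v -0.416 -2.429 2.808
v -0.078 -1.529 4.174
v -5.223 -0.139 0.104
v -4.769 -1.368 0.951
v -4.175 0.868 1.006
v -3.722 -0.361 1.852
v -4.238 -0.379 -0.772
v -3.785 -1.608 0.074
v -3.191 0.628 0.129
v -2.737 -0.601 0.976
v -2.984 2.25 -0.736
v -2.527 2.406 -0.271
v -2.92 0.786 0.66
v -3.376 0.63 0.196
v -2.823 2.545 -0.155
v -3.216 0.924 0.776
v -3.162 2.604 -0.195
v -3.555 0.983 0.736
v -3.454 2.569 -0.38
v -3.847 0.948 0.551
v -3.619 2.448 -0.66
v -4.012 0.827 0.271
v -3.614 2.274 -0.96
v -4.007 0.654 -0.029
v -3.44 2.094 -1.2
v -3.833 0.474 -0.269
v -3.144 1.956 -1.316
v -3.537 0.335 -0.385
v -2.805 1.897 -1.276
v -3.198 0.276 -0.345
v -2.513 1.932 -1.091
v -2.906 0.311 -0.16
v -2.348 2.053 -0.811
v -2.741 0.432 0.12
v -2.353 2.226 -0.511
v -2.746 0.606 0.42
f 2 1 5
f 2 5 3
f 3 5 6
f 3 6 4
f 5 1 7
f 5 7 6
f 6 7 8
f 6 8 4
f 7 1 9
f 7 9 8
f 8 9 10
f 8 10 4
f 9 1 11
f 9 11 10
f 10 11 12
f 10 12 4
f 11 1 13
f 11 13 12
f 12 13 14
f 12 14 4
f 13 1 15
f 13 15 14
f 14 15 16
f 14 16 4
f 15 1 17
f 15 17 16
f 16 17 18
f 16 18 4
f 17 1 2
f 17 2 18
f 18 2 3
f 18 3 4
f 20 22 19
f 23 20 19
f 19 22 21
f 21 23 19
f 20 26 22
f 24 20 23
f 24 26 20
f 22 26 21
f 25 23 21
f 21 26 25
f 25 24 23
f 26 24 25
f 28 27 31
f 28 31 29
f 29 31 32
f 29 32 30
f 31 27 33
f 31 33 32
f 32 33 34
f 32 34 30
f 33 27 35
f 33 35 34
f 34 35 36
f 34 36 30
f 35 27 37
f 35 37 36
f 36 37 38
f 36 38 30
f 37 27 39
f 37 39 38
f 38 39 40
f 38 40 30
f 39 27 41
f 39 41 40
f 40 41 42
f 40 42 30
f 41 27 43
f 41 43 42
f 42 43 44
f 42 44 30
f 43 27 45
f 43 45 44
f 44 45 46
f 44 46 30
f 45 27 47
f 45 47 46
f 46 47 48
f 46 48 30
f 47 27 49
f 47 49 48
f 48 49 50
f 48 50 30
f 49 27 51
f 49 51 50
f 50 51 52
f 50 52 30
f 51 27 28
f 51 28 52
f 52 28 29
f 52 29 30



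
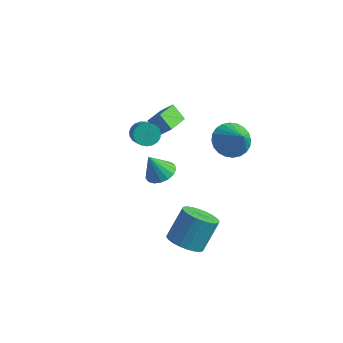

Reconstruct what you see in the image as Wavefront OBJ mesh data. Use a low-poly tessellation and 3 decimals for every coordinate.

v -1.946 2.471 1.868
v -1.387 2.769 2.419
v -2.362 4.189 1.358
v -1.803 4.488 1.91
v -1.177 2.432 1.11
v -0.618 2.731 1.662
v -1.593 4.151 0.601
v -1.034 4.449 1.152
v -2.305 4.067 -3.612
v -1.757 3.369 -3.673
v -2.755 3.593 -2.208
v -1.517 3.671 -3.494
v -1.457 4.065 -3.342
v -1.591 4.459 -3.252
v -1.889 4.763 -3.244
v -2.282 4.908 -3.321
v -2.681 4.861 -3.465
v -2.993 4.631 -3.643
v -3.147 4.273 -3.813
v -3.109 3.867 -3.938
v -2.886 3.508 -3.988
v -2.53 3.276 -3.952
v -2.123 3.226 -3.838
v 2.147 4.036 1.284
v 2.928 4.589 0.804
v 3.233 3.504 2.436
v 2.781 4.872 1.073
v 2.538 5.028 1.375
v 2.235 5.033 1.662
v 1.919 4.887 1.892
v 1.638 4.61 2.029
v 1.434 4.247 2.053
v 1.339 3.851 1.96
v 1.367 3.484 1.764
v 1.514 3.2 1.495
v 1.757 3.044 1.193
v 2.06 3.039 0.906
v 2.376 3.186 0.676
v 2.657 3.462 0.539
v 2.861 3.826 0.515
v 2.956 4.221 0.608
v -0.503 0.181 3.15
v -0.284 -0.137 2.591
v 0.483 -0.8 3.271
v 0.263 -0.481 3.83
v -0.107 0.083 2.607
v 0.66 -0.58 3.286
v 0.001 0.32 2.716
v 0.768 -0.343 3.395
v 0.022 0.533 2.9
v 0.789 -0.13 3.58
v -0.047 0.686 3.128
v 0.719 0.023 3.807
v -0.196 0.751 3.36
v 0.57 0.088 4.039
v -0.398 0.718 3.555
v 0.369 0.055 4.234
v -0.618 0.592 3.68
v 0.149 -0.071 4.36
v -0.818 0.395 3.714
v -0.052 -0.268 4.393
v -0.964 0.161 3.65
v -0.197 -0.502 4.33
v -1.03 -0.069 3.5
v -0.263 -0.732 4.179
v -1.005 -0.256 3.289
v -0.238 -0.919 3.969
v -0.893 -0.367 3.055
v -0.127 -1.03 3.734
v -0.714 -0.384 2.837
v 0.052 -1.047 3.516
v -0.498 -0.302 2.673
v 0.268 -0.965 3.352
v 3.193 -1.395 -2.419
v 4.151 -1.236 -2.656
v 4.366 -0.206 -1.098
v 3.407 -0.365 -0.861
v 3.978 -0.934 -2.832
v 4.193 0.096 -1.274
v 3.686 -0.702 -2.945
v 3.9 0.328 -1.387
v 3.318 -0.575 -2.978
v 3.533 0.455 -1.42
v 2.932 -0.574 -2.926
v 3.146 0.456 -1.368
v 2.585 -0.697 -2.797
v 2.799 0.333 -1.239
v 2.33 -0.926 -2.61
v 2.545 0.104 -1.052
v 2.207 -1.227 -2.394
v 2.422 -0.197 -0.836
v 2.234 -1.554 -2.182
v 2.449 -0.524 -0.624
v 2.407 -1.856 -2.006
v 2.622 -0.826 -0.448
v 2.7 -2.088 -1.893
v 2.914 -1.058 -0.335
v 3.067 -2.215 -1.86
v 3.282 -1.185 -0.302
v 3.454 -2.216 -1.912
v 3.668 -1.186 -0.354
v 3.801 -2.093 -2.041
v 4.015 -1.063 -0.483
v 4.055 -1.864 -2.228
v 4.27 -0.834 -0.67
v 4.178 -1.563 -2.444
v 4.393 -0.533 -0.886
f 2 4 1
f 5 2 1
f 1 4 3
f 3 5 1
f 2 8 4
f 6 2 5
f 6 8 2
f 4 8 3
f 7 5 3
f 3 8 7
f 7 6 5
f 8 6 7
f 10 9 12
f 10 12 11
f 12 9 13
f 12 13 11
f 13 9 14
f 13 14 11
f 14 9 15
f 14 15 11
f 15 9 16
f 15 16 11
f 16 9 17
f 16 17 11
f 17 9 18
f 17 18 11
f 18 9 19
f 18 19 11
f 19 9 20
f 19 20 11
f 20 9 21
f 20 21 11
f 21 9 22
f 21 22 11
f 22 9 23
f 22 23 11
f 23 9 10
f 23 10 11
f 25 24 27
f 25 27 26
f 27 24 28
f 27 28 26
f 28 24 29
f 28 29 26
f 29 24 30
f 29 30 26
f 30 24 31
f 30 31 26
f 31 24 32
f 31 32 26
f 32 24 33
f 32 33 26
f 33 24 34
f 33 34 26
f 34 24 35
f 34 35 26
f 35 24 36
f 35 36 26
f 36 24 37
f 36 37 26
f 37 24 38
f 37 38 26
f 38 24 39
f 38 39 26
f 39 24 40
f 39 40 26
f 40 24 41
f 40 41 26
f 41 24 25
f 41 25 26
f 43 42 46
f 43 46 44
f 44 46 47
f 44 47 45
f 46 42 48
f 46 48 47
f 47 48 49
f 47 49 45
f 48 42 50
f 48 50 49
f 49 50 51
f 49 51 45
f 50 42 52
f 50 52 51
f 51 52 53
f 51 53 45
f 52 42 54
f 52 54 53
f 53 54 55
f 53 55 45
f 54 42 56
f 54 56 55
f 55 56 57
f 55 57 45
f 56 42 58
f 56 58 57
f 57 58 59
f 57 59 45
f 58 42 60
f 58 60 59
f 59 60 61
f 59 61 45
f 60 42 62
f 60 62 61
f 61 62 63
f 61 63 45
f 62 42 64
f 62 64 63
f 63 64 65
f 63 65 45
f 64 42 66
f 64 66 65
f 65 66 67
f 65 67 45
f 66 42 68
f 66 68 67
f 67 68 69
f 67 69 45
f 68 42 70
f 68 70 69
f 69 70 71
f 69 71 45
f 70 42 72
f 70 72 71
f 71 72 73
f 71 73 45
f 72 42 43
f 72 43 73
f 73 43 44
f 73 44 45
f 75 74 78
f 75 78 76
f 76 78 79
f 76 79 77
f 78 74 80
f 78 80 79
f 79 80 81
f 79 81 77
f 80 74 82
f 80 82 81
f 81 82 83
f 81 83 77
f 82 74 84
f 82 84 83
f 83 84 85
f 83 85 77
f 84 74 86
f 84 86 85
f 85 86 87
f 85 87 77
f 86 74 88
f 86 88 87
f 87 88 89
f 87 89 77
f 88 74 90
f 88 90 89
f 89 90 91
f 89 91 77
f 90 74 92
f 90 92 91
f 91 92 93
f 91 93 77
f 92 74 94
f 92 94 93
f 93 94 95
f 93 95 77
f 94 74 96
f 94 96 95
f 95 96 97
f 95 97 77
f 96 74 98
f 96 98 97
f 97 98 99
f 97 99 77
f 98 74 100
f 98 100 99
f 99 100 101
f 99 101 77
f 100 74 102
f 100 102 101
f 101 102 103
f 101 103 77
f 102 74 104
f 102 104 103
f 103 104 105
f 103 105 77
f 104 74 106
f 104 106 105
f 105 106 107
f 105 107 77
f 106 74 75
f 106 75 107
f 107 75 76
f 107 76 77



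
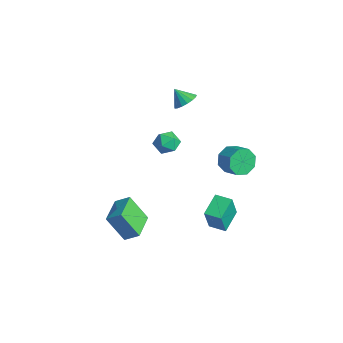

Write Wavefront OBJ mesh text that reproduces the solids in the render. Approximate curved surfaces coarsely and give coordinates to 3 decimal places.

v -0.63 3.786 -1.203
v -0.221 3.129 -1.898
v 0.94 3.318 -1.392
v 0.53 3.974 -0.697
v -0.23 3.882 -2.158
v 0.931 4.07 -1.652
v -0.474 4.578 -1.858
v 0.687 4.766 -1.353
v -0.809 4.81 -1.175
v 0.352 4.998 -0.669
v -1.04 4.442 -0.508
v 0.121 4.631 -0.002
v -1.031 3.69 -0.248
v 0.13 3.878 0.258
v -0.787 2.994 -0.547
v 0.374 3.182 -0.042
v -0.452 2.762 -1.231
v 0.709 2.95 -0.725
v 0.929 -4.475 -4.493
v 0.142 -5.308 -2.733
v -0.57 -3.121 -4.523
v -1.357 -3.954 -2.764
v 1.557 -3.766 -3.876
v 0.77 -4.599 -2.117
v 0.058 -2.412 -3.907
v -0.729 -3.245 -2.147
v -3.196 1.938 3.255
v -2.545 2.077 3.8
v -3.864 1.502 4.165
v -2.759 2.428 3.812
v -3.073 2.667 3.696
v -3.416 2.739 3.479
v -3.708 2.628 3.211
v -3.882 2.359 2.953
v -3.9 1.993 2.764
v -3.756 1.615 2.688
v -3.484 1.311 2.742
v -3.146 1.151 2.914
v -2.819 1.171 3.163
v -2.579 1.367 3.434
v -2.48 1.694 3.664
v 0.598 2.369 -4.498
v 1.055 1.758 -2.606
v 1.538 3.032 -4.51
v 1.995 2.421 -2.618
v 1.485 1.099 -5.122
v 1.942 0.488 -3.23
v 2.425 1.762 -5.134
v 2.882 1.151 -3.242
v 1.211 -1.275 2.987
v 1.855 -1.493 3.583
v 0.185 -1.707 3.937
v 0.829 -1.925 4.533
v 0.675 -1.057 4.331
v 1.309 -0.79 3.744
v 0.731 -2.41 3.776
v 1.365 -2.143 3.189
v 1.558 -2.195 4.071
v 1.524 -1.359 4.414
v 0.516 -1.841 3.106
v 0.482 -1.005 3.449
f 2 1 5
f 2 5 3
f 3 5 6
f 3 6 4
f 5 1 7
f 5 7 6
f 6 7 8
f 6 8 4
f 7 1 9
f 7 9 8
f 8 9 10
f 8 10 4
f 9 1 11
f 9 11 10
f 10 11 12
f 10 12 4
f 11 1 13
f 11 13 12
f 12 13 14
f 12 14 4
f 13 1 15
f 13 15 14
f 14 15 16
f 14 16 4
f 15 1 17
f 15 17 16
f 16 17 18
f 16 18 4
f 17 1 2
f 17 2 18
f 18 2 3
f 18 3 4
f 20 22 19
f 23 20 19
f 19 22 21
f 21 23 19
f 20 26 22
f 24 20 23
f 24 26 20
f 22 26 21
f 25 23 21
f 21 26 25
f 25 24 23
f 26 24 25
f 28 27 30
f 28 30 29
f 30 27 31
f 30 31 29
f 31 27 32
f 31 32 29
f 32 27 33
f 32 33 29
f 33 27 34
f 33 34 29
f 34 27 35
f 34 35 29
f 35 27 36
f 35 36 29
f 36 27 37
f 36 37 29
f 37 27 38
f 37 38 29
f 38 27 39
f 38 39 29
f 39 27 40
f 39 40 29
f 40 27 41
f 40 41 29
f 41 27 28
f 41 28 29
f 43 45 42
f 46 43 42
f 42 45 44
f 44 46 42
f 43 49 45
f 47 43 46
f 47 49 43
f 45 49 44
f 48 46 44
f 44 49 48
f 48 47 46
f 49 47 48
f 50 61 55
f 50 55 51
f 50 51 57
f 50 57 60
f 50 60 61
f 51 55 59
f 55 61 54
f 61 60 52
f 60 57 56
f 57 51 58
f 53 59 54
f 53 54 52
f 53 52 56
f 53 56 58
f 53 58 59
f 54 59 55
f 52 54 61
f 56 52 60
f 58 56 57
f 59 58 51



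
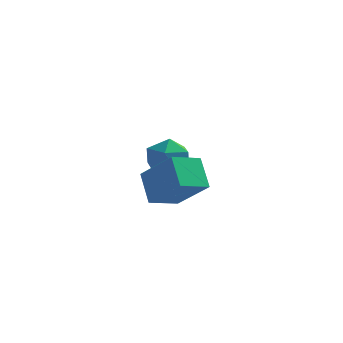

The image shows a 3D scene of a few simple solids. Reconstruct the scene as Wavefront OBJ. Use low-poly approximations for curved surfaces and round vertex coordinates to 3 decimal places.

v 1.606 3.487 0.796
v 2.216 3.505 1.728
v 1.264 1.735 1.052
v 1.874 1.753 1.984
v 0.9 2.292 1.946
v 1.111 3.374 1.788
v 2.369 1.866 0.992
v 2.58 2.948 0.834
v 2.688 2.502 1.849
v 1.78 2.766 2.439
v 1.7 2.474 0.341
v 0.792 2.738 0.931
v 4.128 -3.413 2.422
v 3.483 -2.489 3.571
v 2.602 -2.722 1.011
v 1.957 -1.798 2.16
v 5.003 -2.302 2.02
v 4.358 -1.378 3.169
v 3.477 -1.611 0.609
v 2.832 -0.687 1.758
f 1 12 6
f 1 6 2
f 1 2 8
f 1 8 11
f 1 11 12
f 2 6 10
f 6 12 5
f 12 11 3
f 11 8 7
f 8 2 9
f 4 10 5
f 4 5 3
f 4 3 7
f 4 7 9
f 4 9 10
f 5 10 6
f 3 5 12
f 7 3 11
f 9 7 8
f 10 9 2
f 14 16 13
f 17 14 13
f 13 16 15
f 15 17 13
f 14 20 16
f 18 14 17
f 18 20 14
f 16 20 15
f 19 17 15
f 15 20 19
f 19 18 17
f 20 18 19



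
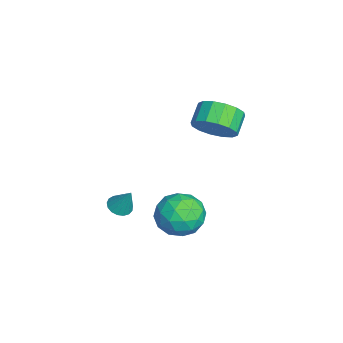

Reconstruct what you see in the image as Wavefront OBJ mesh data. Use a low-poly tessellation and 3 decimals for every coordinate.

v -2.481 0.317 -3.311
v -1.478 0.781 -3.523
v -1.662 -1.041 -2.417
v -0.659 -0.577 -2.629
v -1.373 -0.074 -1.92
v -1.88 0.765 -2.473
v -1.26 -1.025 -3.467
v -1.767 -0.186 -4.02
v -0.724 -0.048 -3.62
v -0.794 0.54 -2.664
v -2.346 -0.8 -3.276
v -2.416 -0.212 -2.32
v -2.051 0.668 -3.496
v -1.089 -0.928 -2.444
v -1.508 -0.632 -2.027
v -0.919 -0.359 -2.152
v -2.287 0.659 -2.878
v -1.698 0.932 -3.003
v -1.636 0.429 -2.06
v -1.442 -1.192 -2.937
v -0.853 -0.919 -3.062
v -2.221 0.099 -3.788
v -1.632 0.372 -3.913
v -1.504 -0.689 -3.88
v -1.019 0.454 -3.677
v -0.538 -0.344 -3.152
v -0.891 -0.608 -3.645
v -1.188 -0.115 -3.97
v -1.06 0.799 -3.115
v -0.579 0.001 -2.589
v -0.998 0.297 -2.173
v -1.296 0.79 -2.497
v -0.617 0.312 -3.172
v -2.561 -0.261 -3.351
v -2.08 -1.059 -2.825
v -1.844 -1.05 -3.443
v -2.142 -0.557 -3.767
v -2.602 0.084 -2.788
v -2.121 -0.714 -2.263
v -1.952 -0.145 -1.97
v -2.249 0.348 -2.295
v -2.523 -0.572 -2.768
v -2.821 1.281 1.289
v -2.378 0.916 2.095
v -3.195 1.255 2.698
v -3.639 1.619 1.891
v -2.207 1.398 2.056
v -3.024 1.736 2.659
v -2.201 1.848 1.812
v -3.018 2.186 2.414
v -2.361 2.146 1.427
v -3.178 2.485 2.029
v -2.645 2.213 1.005
v -3.462 2.551 1.608
v -2.976 2.029 0.659
v -3.793 2.368 1.262
v -3.265 1.645 0.482
v -4.082 1.984 1.085
v -3.436 1.164 0.521
v -4.253 1.502 1.124
v -3.442 0.714 0.766
v -4.259 1.052 1.368
v -3.282 0.415 1.151
v -4.099 0.754 1.753
v -2.998 0.349 1.572
v -3.815 0.687 2.175
v -2.667 0.532 1.918
v -3.484 0.871 2.521
v -2.594 -2.531 -3.171
v -2.251 -2.168 -3.445
v -2.186 -2.069 -2.049
v -2.484 -2.029 -3.418
v -2.743 -2.005 -3.333
v -2.967 -2.102 -3.212
v -3.106 -2.297 -3.081
v -3.128 -2.545 -2.971
v -3.027 -2.791 -2.907
v -2.827 -2.977 -2.903
v -2.574 -3.06 -2.96
v -2.325 -3.023 -3.066
v -2.138 -2.872 -3.196
v -2.056 -2.644 -3.32
v -2.096 -2.39 -3.41
f 1 38 17
f 38 12 41
f 17 41 6
f 38 41 17
f 1 17 13
f 17 6 18
f 13 18 2
f 17 18 13
f 1 13 22
f 13 2 23
f 22 23 8
f 13 23 22
f 1 22 34
f 22 8 37
f 34 37 11
f 22 37 34
f 1 34 38
f 34 11 42
f 38 42 12
f 34 42 38
f 2 18 29
f 18 6 32
f 29 32 10
f 18 32 29
f 6 41 19
f 41 12 40
f 19 40 5
f 41 40 19
f 12 42 39
f 42 11 35
f 39 35 3
f 42 35 39
f 11 37 36
f 37 8 24
f 36 24 7
f 37 24 36
f 8 23 28
f 23 2 25
f 28 25 9
f 23 25 28
f 4 30 16
f 30 10 31
f 16 31 5
f 30 31 16
f 4 16 14
f 16 5 15
f 14 15 3
f 16 15 14
f 4 14 21
f 14 3 20
f 21 20 7
f 14 20 21
f 4 21 26
f 21 7 27
f 26 27 9
f 21 27 26
f 4 26 30
f 26 9 33
f 30 33 10
f 26 33 30
f 5 31 19
f 31 10 32
f 19 32 6
f 31 32 19
f 3 15 39
f 15 5 40
f 39 40 12
f 15 40 39
f 7 20 36
f 20 3 35
f 36 35 11
f 20 35 36
f 9 27 28
f 27 7 24
f 28 24 8
f 27 24 28
f 10 33 29
f 33 9 25
f 29 25 2
f 33 25 29
f 44 43 47
f 44 47 45
f 45 47 48
f 45 48 46
f 47 43 49
f 47 49 48
f 48 49 50
f 48 50 46
f 49 43 51
f 49 51 50
f 50 51 52
f 50 52 46
f 51 43 53
f 51 53 52
f 52 53 54
f 52 54 46
f 53 43 55
f 53 55 54
f 54 55 56
f 54 56 46
f 55 43 57
f 55 57 56
f 56 57 58
f 56 58 46
f 57 43 59
f 57 59 58
f 58 59 60
f 58 60 46
f 59 43 61
f 59 61 60
f 60 61 62
f 60 62 46
f 61 43 63
f 61 63 62
f 62 63 64
f 62 64 46
f 63 43 65
f 63 65 64
f 64 65 66
f 64 66 46
f 65 43 67
f 65 67 66
f 66 67 68
f 66 68 46
f 67 43 44
f 67 44 68
f 68 44 45
f 68 45 46
f 70 69 72
f 70 72 71
f 72 69 73
f 72 73 71
f 73 69 74
f 73 74 71
f 74 69 75
f 74 75 71
f 75 69 76
f 75 76 71
f 76 69 77
f 76 77 71
f 77 69 78
f 77 78 71
f 78 69 79
f 78 79 71
f 79 69 80
f 79 80 71
f 80 69 81
f 80 81 71
f 81 69 82
f 81 82 71
f 82 69 83
f 82 83 71
f 83 69 70
f 83 70 71



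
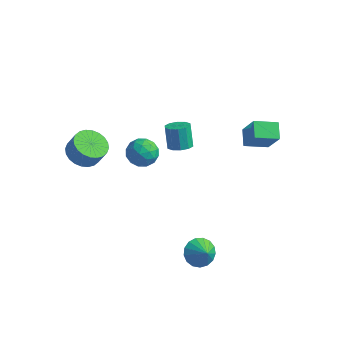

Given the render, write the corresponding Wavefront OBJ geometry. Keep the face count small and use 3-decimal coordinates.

v 1.925 3.784 1.568
v 2.903 3.337 3.243
v 3.031 4.786 1.19
v 4.009 4.339 2.864
v 2.511 2.921 0.996
v 3.489 2.474 2.67
v 3.617 3.923 0.617
v 4.595 3.476 2.292
v -2.233 3.54 -2.017
v -1.814 2.92 -1.68
v -2.289 3.381 -0.245
v -2.707 4 -0.583
v -1.506 3.321 -1.707
v -1.981 3.782 -0.272
v -1.475 3.806 -1.852
v -1.95 4.267 -0.417
v -1.733 4.189 -2.061
v -2.208 4.649 -0.626
v -2.182 4.324 -2.253
v -2.657 4.784 -0.818
v -2.651 4.159 -2.355
v -3.126 4.62 -0.92
v -2.959 3.758 -2.328
v -3.434 4.219 -0.893
v -2.99 3.273 -2.183
v -3.465 3.734 -0.748
v -2.732 2.891 -1.974
v -3.207 3.351 -0.539
v -2.283 2.756 -1.782
v -2.758 3.216 -0.347
v 3.411 -3.436 -3.313
v 3.789 -4.001 -4.032
v 4.189 -3.864 -2.567
v 4.038 -3.599 -4.061
v 4.144 -3.16 -3.919
v 4.081 -2.784 -3.638
v 3.865 -2.557 -3.282
v 3.545 -2.531 -2.934
v 3.194 -2.713 -2.672
v 2.893 -3.061 -2.558
v 2.71 -3.494 -2.616
v 2.688 -3.914 -2.834
v 2.832 -4.225 -3.162
v 3.108 -4.355 -3.524
v 3.454 -4.274 -3.838
v -4.151 -3.926 2.564
v -3.601 -3.049 2.223
v -3.039 -2.977 3.315
v -3.589 -3.854 3.656
v -3.949 -2.869 2.39
v -3.387 -2.797 3.482
v -4.327 -2.85 2.584
v -3.765 -2.778 3.676
v -4.678 -2.996 2.774
v -4.117 -2.924 3.866
v -4.95 -3.282 2.933
v -4.388 -3.21 4.024
v -5.099 -3.667 3.035
v -4.537 -3.595 4.127
v -5.104 -4.091 3.066
v -4.543 -4.019 4.158
v -4.965 -4.49 3.02
v -4.403 -4.418 4.112
v -4.701 -4.803 2.905
v -4.139 -4.731 3.997
v -4.353 -4.983 2.738
v -3.791 -4.911 3.83
v -3.975 -5.002 2.544
v -3.413 -4.93 3.636
v -3.623 -4.856 2.354
v -3.062 -4.784 3.446
v -3.352 -4.57 2.196
v -2.79 -4.498 3.287
v -3.203 -4.185 2.093
v -2.641 -4.113 3.185
v -3.197 -3.761 2.062
v -2.636 -3.689 3.154
v -3.337 -3.362 2.108
v -2.775 -3.29 3.2
v -4.619 2.526 -2.371
v -3.67 2.473 -2.89
v -4.11 1.227 -1.31
v -3.161 1.174 -1.829
v -3.396 2.036 -1.216
v -3.71 2.838 -1.872
v -4.07 0.862 -2.328
v -4.384 1.664 -2.984
v -3.331 1.444 -2.864
v -2.914 2.17 -2.176
v -4.866 1.53 -2.024
v -4.449 2.256 -1.336
v -4.189 2.613 -2.724
v -3.591 1.087 -1.476
v -3.729 1.593 -1.116
v -3.171 1.562 -1.421
v -4.212 2.828 -2.125
v -3.654 2.797 -2.43
v -3.494 2.54 -1.446
v -4.126 0.903 -1.77
v -3.568 0.872 -2.075
v -4.609 2.138 -2.779
v -4.051 2.107 -3.084
v -4.286 1.16 -2.754
v -3.432 1.977 -3.014
v -3.133 1.214 -2.39
v -3.667 1.031 -2.683
v -3.852 1.502 -3.069
v -3.187 2.404 -2.609
v -2.888 1.641 -1.985
v -3.026 2.147 -1.625
v -3.21 2.619 -2.011
v -2.988 1.799 -2.594
v -4.892 2.059 -2.215
v -4.593 1.296 -1.591
v -4.57 1.081 -2.189
v -4.754 1.553 -2.575
v -4.647 2.486 -1.81
v -4.348 1.723 -1.186
v -3.928 2.198 -1.131
v -4.113 2.669 -1.517
v -4.792 1.901 -1.606
f 2 4 1
f 5 2 1
f 1 4 3
f 3 5 1
f 2 8 4
f 6 2 5
f 6 8 2
f 4 8 3
f 7 5 3
f 3 8 7
f 7 6 5
f 8 6 7
f 10 9 13
f 10 13 11
f 11 13 14
f 11 14 12
f 13 9 15
f 13 15 14
f 14 15 16
f 14 16 12
f 15 9 17
f 15 17 16
f 16 17 18
f 16 18 12
f 17 9 19
f 17 19 18
f 18 19 20
f 18 20 12
f 19 9 21
f 19 21 20
f 20 21 22
f 20 22 12
f 21 9 23
f 21 23 22
f 22 23 24
f 22 24 12
f 23 9 25
f 23 25 24
f 24 25 26
f 24 26 12
f 25 9 27
f 25 27 26
f 26 27 28
f 26 28 12
f 27 9 29
f 27 29 28
f 28 29 30
f 28 30 12
f 29 9 10
f 29 10 30
f 30 10 11
f 30 11 12
f 32 31 34
f 32 34 33
f 34 31 35
f 34 35 33
f 35 31 36
f 35 36 33
f 36 31 37
f 36 37 33
f 37 31 38
f 37 38 33
f 38 31 39
f 38 39 33
f 39 31 40
f 39 40 33
f 40 31 41
f 40 41 33
f 41 31 42
f 41 42 33
f 42 31 43
f 42 43 33
f 43 31 44
f 43 44 33
f 44 31 45
f 44 45 33
f 45 31 32
f 45 32 33
f 47 46 50
f 47 50 48
f 48 50 51
f 48 51 49
f 50 46 52
f 50 52 51
f 51 52 53
f 51 53 49
f 52 46 54
f 52 54 53
f 53 54 55
f 53 55 49
f 54 46 56
f 54 56 55
f 55 56 57
f 55 57 49
f 56 46 58
f 56 58 57
f 57 58 59
f 57 59 49
f 58 46 60
f 58 60 59
f 59 60 61
f 59 61 49
f 60 46 62
f 60 62 61
f 61 62 63
f 61 63 49
f 62 46 64
f 62 64 63
f 63 64 65
f 63 65 49
f 64 46 66
f 64 66 65
f 65 66 67
f 65 67 49
f 66 46 68
f 66 68 67
f 67 68 69
f 67 69 49
f 68 46 70
f 68 70 69
f 69 70 71
f 69 71 49
f 70 46 72
f 70 72 71
f 71 72 73
f 71 73 49
f 72 46 74
f 72 74 73
f 73 74 75
f 73 75 49
f 74 46 76
f 74 76 75
f 75 76 77
f 75 77 49
f 76 46 78
f 76 78 77
f 77 78 79
f 77 79 49
f 78 46 47
f 78 47 79
f 79 47 48
f 79 48 49
f 80 117 96
f 117 91 120
f 96 120 85
f 117 120 96
f 80 96 92
f 96 85 97
f 92 97 81
f 96 97 92
f 80 92 101
f 92 81 102
f 101 102 87
f 92 102 101
f 80 101 113
f 101 87 116
f 113 116 90
f 101 116 113
f 80 113 117
f 113 90 121
f 117 121 91
f 113 121 117
f 81 97 108
f 97 85 111
f 108 111 89
f 97 111 108
f 85 120 98
f 120 91 119
f 98 119 84
f 120 119 98
f 91 121 118
f 121 90 114
f 118 114 82
f 121 114 118
f 90 116 115
f 116 87 103
f 115 103 86
f 116 103 115
f 87 102 107
f 102 81 104
f 107 104 88
f 102 104 107
f 83 109 95
f 109 89 110
f 95 110 84
f 109 110 95
f 83 95 93
f 95 84 94
f 93 94 82
f 95 94 93
f 83 93 100
f 93 82 99
f 100 99 86
f 93 99 100
f 83 100 105
f 100 86 106
f 105 106 88
f 100 106 105
f 83 105 109
f 105 88 112
f 109 112 89
f 105 112 109
f 84 110 98
f 110 89 111
f 98 111 85
f 110 111 98
f 82 94 118
f 94 84 119
f 118 119 91
f 94 119 118
f 86 99 115
f 99 82 114
f 115 114 90
f 99 114 115
f 88 106 107
f 106 86 103
f 107 103 87
f 106 103 107
f 89 112 108
f 112 88 104
f 108 104 81
f 112 104 108



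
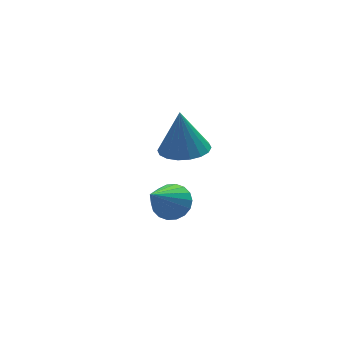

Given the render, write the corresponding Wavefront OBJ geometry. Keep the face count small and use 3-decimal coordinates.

v -1.99 0.122 -2.839
v -1.735 0.478 -2.415
v -2.87 -0.602 -1.701
v -1.953 0.622 -2.492
v -2.177 0.666 -2.638
v -2.365 0.603 -2.823
v -2.479 0.444 -3.012
v -2.496 0.221 -3.166
v -2.412 -0.021 -3.256
v -2.246 -0.235 -3.263
v -2.028 -0.379 -3.186
v -1.803 -0.423 -3.041
v -1.616 -0.359 -2.855
v -1.502 -0.201 -2.667
v -1.485 0.022 -2.512
v -1.568 0.264 -2.423
v -1.885 -0.593 -0.09
v -1.481 -0.003 -0.175
v -1.935 -0.367 1.25
v -1.78 0.11 -0.205
v -2.099 0.083 -0.213
v -2.376 -0.077 -0.196
v -2.555 -0.34 -0.158
v -2.602 -0.653 -0.107
v -2.507 -0.954 -0.052
v -2.288 -1.184 -0.005
v -1.99 -1.296 0.025
v -1.671 -1.27 0.033
v -1.394 -1.109 0.016
v -1.214 -0.847 -0.022
v -1.168 -0.534 -0.073
v -1.263 -0.233 -0.128
f 2 1 4
f 2 4 3
f 4 1 5
f 4 5 3
f 5 1 6
f 5 6 3
f 6 1 7
f 6 7 3
f 7 1 8
f 7 8 3
f 8 1 9
f 8 9 3
f 9 1 10
f 9 10 3
f 10 1 11
f 10 11 3
f 11 1 12
f 11 12 3
f 12 1 13
f 12 13 3
f 13 1 14
f 13 14 3
f 14 1 15
f 14 15 3
f 15 1 16
f 15 16 3
f 16 1 2
f 16 2 3
f 18 17 20
f 18 20 19
f 20 17 21
f 20 21 19
f 21 17 22
f 21 22 19
f 22 17 23
f 22 23 19
f 23 17 24
f 23 24 19
f 24 17 25
f 24 25 19
f 25 17 26
f 25 26 19
f 26 17 27
f 26 27 19
f 27 17 28
f 27 28 19
f 28 17 29
f 28 29 19
f 29 17 30
f 29 30 19
f 30 17 31
f 30 31 19
f 31 17 32
f 31 32 19
f 32 17 18
f 32 18 19



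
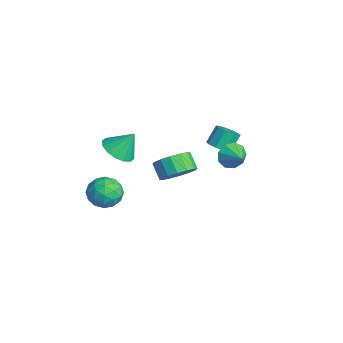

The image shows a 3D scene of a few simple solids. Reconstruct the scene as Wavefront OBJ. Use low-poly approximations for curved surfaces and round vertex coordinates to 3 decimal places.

v 1.86 -3.515 1.894
v 2.809 -4.011 2.037
v 2.12 -2.645 3.186
v 2.924 -3.568 1.716
v 2.754 -3.111 1.442
v 2.344 -2.763 1.289
v 1.805 -2.616 1.299
v 1.28 -2.71 1.467
v 0.911 -3.02 1.751
v 0.796 -3.463 2.072
v 0.967 -3.92 2.346
v 1.376 -4.268 2.498
v 1.916 -4.415 2.489
v 2.44 -4.321 2.32
v 3.078 2.688 0.678
v 3.414 2.136 0.051
v 4.222 2.832 1.162
v 3.427 2.717 -0.152
v 3.277 3.284 0.033
v 3.034 3.573 0.52
v 2.812 3.447 1.08
v 2.715 2.966 1.452
v 2.788 2.355 1.462
v 2.997 1.9 1.104
v 3.244 1.813 0.547
v -0.061 3.144 -0.94
v 0.571 3.603 -1.061
v 0.252 4.316 -0.021
v -0.379 3.856 0.1
v 0.144 3.801 -1.327
v -0.175 4.513 -0.288
v -0.378 3.691 -1.412
v -0.697 4.404 -0.373
v -0.752 3.325 -1.276
v -1.071 4.038 -0.237
v -0.802 2.875 -0.983
v -1.121 3.587 0.057
v -0.505 2.55 -0.669
v -0.824 3.262 0.37
v -0.001 2.503 -0.482
v -0.319 3.215 0.558
v 0.476 2.756 -0.509
v 0.157 3.468 0.53
v 0.702 3.19 -0.738
v 0.383 3.903 0.302
v -0.598 -3.015 -2.569
v 0.352 -3.348 -2.043
v -0.252 -4.192 -3.937
v 0.698 -4.525 -3.411
v -0.316 -4.786 -2.972
v -0.53 -4.059 -2.126
v 0.63 -3.481 -3.854
v 0.416 -2.754 -3.008
v 1.111 -3.636 -2.837
v 0.526 -4.442 -2.291
v -0.426 -3.098 -3.689
v -1.011 -3.904 -3.143
v -0.154 -3.078 -2.186
v 0.254 -4.462 -3.794
v -0.343 -4.615 -3.536
v 0.216 -4.811 -3.227
v -0.672 -3.496 -2.235
v -0.114 -3.692 -1.925
v -0.506 -4.537 -2.471
v 0.214 -3.848 -4.055
v 0.772 -4.044 -3.745
v -0.116 -2.729 -2.753
v 0.443 -2.925 -2.444
v 0.606 -3.003 -3.509
v 0.851 -3.443 -2.343
v 1.054 -4.135 -3.147
v 1.014 -3.522 -3.408
v 0.889 -3.094 -2.911
v 0.507 -3.917 -2.023
v 0.711 -4.609 -2.827
v 0.114 -4.762 -2.569
v -0.011 -4.335 -2.072
v 0.953 -4.086 -2.489
v -0.611 -2.931 -3.153
v -0.407 -3.623 -3.957
v 0.111 -3.205 -3.908
v -0.014 -2.778 -3.411
v -0.954 -3.405 -2.833
v -0.751 -4.097 -3.637
v -0.789 -4.446 -3.069
v -0.914 -4.018 -2.572
v -0.853 -3.454 -3.491
v 4.094 -0.815 0.748
v 4.82 -1.157 1.485
v 3.972 -1.267 2.269
v 3.246 -0.925 1.532
v 4.803 -0.596 1.546
v 3.955 -0.707 2.33
v 4.596 -0.094 1.393
v 3.748 -0.205 2.177
v 4.255 0.215 1.067
v 3.407 0.104 1.851
v 3.87 0.248 0.656
v 3.022 0.137 1.44
v 3.545 -0.004 0.269
v 2.697 -0.114 1.053
v 3.368 -0.473 0.011
v 2.52 -0.583 0.795
v 3.385 -1.033 -0.05
v 2.537 -1.144 0.734
v 3.592 -1.535 0.103
v 2.744 -1.646 0.887
v 3.933 -1.844 0.429
v 3.085 -1.955 1.213
v 4.318 -1.877 0.84
v 3.47 -1.988 1.624
v 4.643 -1.626 1.227
v 3.795 -1.736 2.011
f 2 1 4
f 2 4 3
f 4 1 5
f 4 5 3
f 5 1 6
f 5 6 3
f 6 1 7
f 6 7 3
f 7 1 8
f 7 8 3
f 8 1 9
f 8 9 3
f 9 1 10
f 9 10 3
f 10 1 11
f 10 11 3
f 11 1 12
f 11 12 3
f 12 1 13
f 12 13 3
f 13 1 14
f 13 14 3
f 14 1 2
f 14 2 3
f 16 15 18
f 16 18 17
f 18 15 19
f 18 19 17
f 19 15 20
f 19 20 17
f 20 15 21
f 20 21 17
f 21 15 22
f 21 22 17
f 22 15 23
f 22 23 17
f 23 15 24
f 23 24 17
f 24 15 25
f 24 25 17
f 25 15 16
f 25 16 17
f 27 26 30
f 27 30 28
f 28 30 31
f 28 31 29
f 30 26 32
f 30 32 31
f 31 32 33
f 31 33 29
f 32 26 34
f 32 34 33
f 33 34 35
f 33 35 29
f 34 26 36
f 34 36 35
f 35 36 37
f 35 37 29
f 36 26 38
f 36 38 37
f 37 38 39
f 37 39 29
f 38 26 40
f 38 40 39
f 39 40 41
f 39 41 29
f 40 26 42
f 40 42 41
f 41 42 43
f 41 43 29
f 42 26 44
f 42 44 43
f 43 44 45
f 43 45 29
f 44 26 27
f 44 27 45
f 45 27 28
f 45 28 29
f 46 83 62
f 83 57 86
f 62 86 51
f 83 86 62
f 46 62 58
f 62 51 63
f 58 63 47
f 62 63 58
f 46 58 67
f 58 47 68
f 67 68 53
f 58 68 67
f 46 67 79
f 67 53 82
f 79 82 56
f 67 82 79
f 46 79 83
f 79 56 87
f 83 87 57
f 79 87 83
f 47 63 74
f 63 51 77
f 74 77 55
f 63 77 74
f 51 86 64
f 86 57 85
f 64 85 50
f 86 85 64
f 57 87 84
f 87 56 80
f 84 80 48
f 87 80 84
f 56 82 81
f 82 53 69
f 81 69 52
f 82 69 81
f 53 68 73
f 68 47 70
f 73 70 54
f 68 70 73
f 49 75 61
f 75 55 76
f 61 76 50
f 75 76 61
f 49 61 59
f 61 50 60
f 59 60 48
f 61 60 59
f 49 59 66
f 59 48 65
f 66 65 52
f 59 65 66
f 49 66 71
f 66 52 72
f 71 72 54
f 66 72 71
f 49 71 75
f 71 54 78
f 75 78 55
f 71 78 75
f 50 76 64
f 76 55 77
f 64 77 51
f 76 77 64
f 48 60 84
f 60 50 85
f 84 85 57
f 60 85 84
f 52 65 81
f 65 48 80
f 81 80 56
f 65 80 81
f 54 72 73
f 72 52 69
f 73 69 53
f 72 69 73
f 55 78 74
f 78 54 70
f 74 70 47
f 78 70 74
f 89 88 92
f 89 92 90
f 90 92 93
f 90 93 91
f 92 88 94
f 92 94 93
f 93 94 95
f 93 95 91
f 94 88 96
f 94 96 95
f 95 96 97
f 95 97 91
f 96 88 98
f 96 98 97
f 97 98 99
f 97 99 91
f 98 88 100
f 98 100 99
f 99 100 101
f 99 101 91
f 100 88 102
f 100 102 101
f 101 102 103
f 101 103 91
f 102 88 104
f 102 104 103
f 103 104 105
f 103 105 91
f 104 88 106
f 104 106 105
f 105 106 107
f 105 107 91
f 106 88 108
f 106 108 107
f 107 108 109
f 107 109 91
f 108 88 110
f 108 110 109
f 109 110 111
f 109 111 91
f 110 88 112
f 110 112 111
f 111 112 113
f 111 113 91
f 112 88 89
f 112 89 113
f 113 89 90
f 113 90 91



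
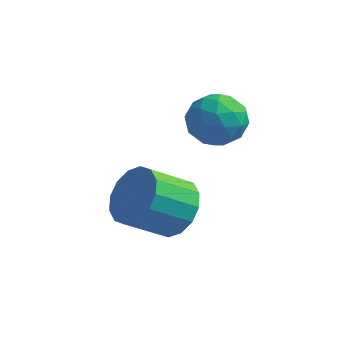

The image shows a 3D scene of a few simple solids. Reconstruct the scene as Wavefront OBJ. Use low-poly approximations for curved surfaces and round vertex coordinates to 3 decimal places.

v -2.394 -2.666 -0.521
v -1.9 -3.431 -0.792
v -2.733 -4.28 0.09
v -3.226 -3.514 0.361
v -1.661 -3.257 -0.399
v -2.493 -4.106 0.483
v -1.618 -2.925 -0.039
v -2.45 -3.774 0.843
v -1.783 -2.524 0.192
v -2.615 -3.373 1.074
v -2.111 -2.16 0.232
v -2.944 -3.009 1.114
v -2.516 -1.932 0.07
v -3.348 -2.781 0.952
v -2.887 -1.9 -0.25
v -3.72 -2.749 0.632
v -3.127 -2.074 -0.643
v -3.959 -2.923 0.239
v -3.17 -2.406 -1.003
v -4.002 -3.255 -0.121
v -3.005 -2.807 -1.234
v -3.837 -3.656 -0.352
v -2.676 -3.171 -1.274
v -3.509 -4.02 -0.392
v -2.272 -3.399 -1.112
v -3.104 -4.248 -0.23
v -1.593 -0.487 2.364
v -1.175 -1.021 1.782
v -2.465 -1.579 2.738
v -2.047 -2.113 2.156
v -1.622 -1.834 2.891
v -1.083 -1.159 2.66
v -2.557 -1.441 1.86
v -2.018 -0.766 1.629
v -1.771 -1.61 1.47
v -1.193 -1.853 2.107
v -2.447 -0.747 2.413
v -1.869 -0.99 3.05
v -1.308 -0.658 2.04
v -2.332 -1.942 2.48
v -2.083 -1.778 2.912
v -1.837 -2.091 2.57
v -1.254 -0.74 2.556
v -1.008 -1.053 2.214
v -1.271 -1.531 2.866
v -2.632 -1.547 2.306
v -2.386 -1.86 1.964
v -1.803 -0.509 1.95
v -1.557 -0.822 1.608
v -2.369 -1.069 1.654
v -1.412 -1.318 1.515
v -1.924 -1.96 1.734
v -2.224 -1.565 1.561
v -1.907 -1.168 1.425
v -1.072 -1.461 1.889
v -1.585 -2.103 2.109
v -1.335 -1.939 2.541
v -1.018 -1.542 2.405
v -1.422 -1.807 1.706
v -2.055 -0.497 2.411
v -2.568 -1.139 2.631
v -2.622 -1.058 2.115
v -2.305 -0.661 1.979
v -1.716 -0.64 2.786
v -2.228 -1.282 3.005
v -1.733 -1.432 3.095
v -1.416 -1.035 2.959
v -2.218 -0.793 2.814
f 2 1 5
f 2 5 3
f 3 5 6
f 3 6 4
f 5 1 7
f 5 7 6
f 6 7 8
f 6 8 4
f 7 1 9
f 7 9 8
f 8 9 10
f 8 10 4
f 9 1 11
f 9 11 10
f 10 11 12
f 10 12 4
f 11 1 13
f 11 13 12
f 12 13 14
f 12 14 4
f 13 1 15
f 13 15 14
f 14 15 16
f 14 16 4
f 15 1 17
f 15 17 16
f 16 17 18
f 16 18 4
f 17 1 19
f 17 19 18
f 18 19 20
f 18 20 4
f 19 1 21
f 19 21 20
f 20 21 22
f 20 22 4
f 21 1 23
f 21 23 22
f 22 23 24
f 22 24 4
f 23 1 25
f 23 25 24
f 24 25 26
f 24 26 4
f 25 1 2
f 25 2 26
f 26 2 3
f 26 3 4
f 27 64 43
f 64 38 67
f 43 67 32
f 64 67 43
f 27 43 39
f 43 32 44
f 39 44 28
f 43 44 39
f 27 39 48
f 39 28 49
f 48 49 34
f 39 49 48
f 27 48 60
f 48 34 63
f 60 63 37
f 48 63 60
f 27 60 64
f 60 37 68
f 64 68 38
f 60 68 64
f 28 44 55
f 44 32 58
f 55 58 36
f 44 58 55
f 32 67 45
f 67 38 66
f 45 66 31
f 67 66 45
f 38 68 65
f 68 37 61
f 65 61 29
f 68 61 65
f 37 63 62
f 63 34 50
f 62 50 33
f 63 50 62
f 34 49 54
f 49 28 51
f 54 51 35
f 49 51 54
f 30 56 42
f 56 36 57
f 42 57 31
f 56 57 42
f 30 42 40
f 42 31 41
f 40 41 29
f 42 41 40
f 30 40 47
f 40 29 46
f 47 46 33
f 40 46 47
f 30 47 52
f 47 33 53
f 52 53 35
f 47 53 52
f 30 52 56
f 52 35 59
f 56 59 36
f 52 59 56
f 31 57 45
f 57 36 58
f 45 58 32
f 57 58 45
f 29 41 65
f 41 31 66
f 65 66 38
f 41 66 65
f 33 46 62
f 46 29 61
f 62 61 37
f 46 61 62
f 35 53 54
f 53 33 50
f 54 50 34
f 53 50 54
f 36 59 55
f 59 35 51
f 55 51 28
f 59 51 55



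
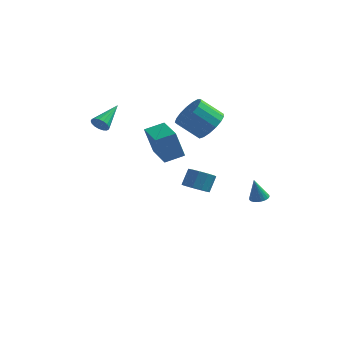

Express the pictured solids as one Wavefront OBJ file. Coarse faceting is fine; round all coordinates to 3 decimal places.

v -3.763 -1.359 3.108
v -3.431 -1.267 2.679
v -3.277 0.179 3.812
v -3.66 -1.161 2.605
v -3.913 -1.1 2.647
v -4.131 -1.099 2.794
v -4.265 -1.157 3.013
v -4.284 -1.261 3.254
v -4.183 -1.388 3.461
v -3.986 -1.508 3.588
v -3.738 -1.594 3.605
v -3.495 -1.626 3.507
v -3.314 -1.597 3.319
v -3.235 -1.514 3.082
v -3.278 -1.395 2.851
v 1.15 2.357 1.779
v 1.703 2.85 2.509
v 0.504 2.657 3.55
v -0.05 2.163 2.821
v 1.45 3.215 2.284
v 0.25 3.022 3.325
v 1.127 3.383 1.944
v -0.072 3.19 2.985
v 0.81 3.316 1.566
v -0.389 3.123 2.608
v 0.571 3.03 1.237
v -0.629 2.836 2.279
v 0.464 2.589 1.033
v -0.735 2.395 2.074
v 0.514 2.095 0.999
v -0.685 1.901 2.04
v 0.71 1.66 1.144
v -0.489 1.467 2.185
v 1.007 1.386 1.435
v -0.193 1.193 2.476
v 1.336 1.334 1.804
v 0.137 1.141 2.845
v 1.623 1.516 2.168
v 0.423 1.323 3.209
v 1.801 1.891 2.443
v 0.601 1.697 3.484
v 1.83 2.372 2.566
v 0.631 2.179 3.607
v 3.51 3.787 -4.148
v 3.872 4.202 -4.045
v 3.21 3.713 -2.792
v 3.687 4.314 -4.079
v 3.476 4.346 -4.124
v 3.27 4.292 -4.173
v 3.1 4.162 -4.218
v 2.993 3.975 -4.252
v 2.964 3.759 -4.27
v 3.019 3.547 -4.27
v 3.149 3.372 -4.251
v 3.333 3.26 -4.216
v 3.544 3.229 -4.171
v 3.751 3.282 -4.122
v 3.92 3.413 -4.077
v 4.027 3.6 -4.043
v 4.056 3.816 -4.025
v 4.001 4.027 -4.025
v -0.856 0.472 -0.255
v -1.31 0.319 1.407
v -1.914 2.055 -0.399
v -2.368 1.902 1.263
v 0.068 1.118 0.057
v -0.386 0.965 1.719
v -0.99 2.701 -0.087
v -1.444 2.548 1.575
v 1.886 -3.736 0.573
v 2.567 -3.621 0.337
v 2.756 -3.03 1.172
v 2.074 -3.144 1.407
v 2.304 -3.296 0.167
v 2.493 -2.705 1.002
v 1.882 -3.139 0.151
v 2.07 -2.548 0.986
v 1.46 -3.21 0.297
v 1.649 -2.619 1.131
v 1.202 -3.482 0.547
v 1.39 -2.891 1.382
v 1.204 -3.85 0.808
v 1.393 -3.259 1.643
v 1.467 -4.175 0.978
v 1.656 -3.584 1.813
v 1.89 -4.332 0.994
v 2.078 -3.741 1.829
v 2.311 -4.261 0.849
v 2.5 -3.67 1.683
v 2.57 -3.989 0.598
v 2.758 -3.398 1.433
f 2 1 4
f 2 4 3
f 4 1 5
f 4 5 3
f 5 1 6
f 5 6 3
f 6 1 7
f 6 7 3
f 7 1 8
f 7 8 3
f 8 1 9
f 8 9 3
f 9 1 10
f 9 10 3
f 10 1 11
f 10 11 3
f 11 1 12
f 11 12 3
f 12 1 13
f 12 13 3
f 13 1 14
f 13 14 3
f 14 1 15
f 14 15 3
f 15 1 2
f 15 2 3
f 17 16 20
f 17 20 18
f 18 20 21
f 18 21 19
f 20 16 22
f 20 22 21
f 21 22 23
f 21 23 19
f 22 16 24
f 22 24 23
f 23 24 25
f 23 25 19
f 24 16 26
f 24 26 25
f 25 26 27
f 25 27 19
f 26 16 28
f 26 28 27
f 27 28 29
f 27 29 19
f 28 16 30
f 28 30 29
f 29 30 31
f 29 31 19
f 30 16 32
f 30 32 31
f 31 32 33
f 31 33 19
f 32 16 34
f 32 34 33
f 33 34 35
f 33 35 19
f 34 16 36
f 34 36 35
f 35 36 37
f 35 37 19
f 36 16 38
f 36 38 37
f 37 38 39
f 37 39 19
f 38 16 40
f 38 40 39
f 39 40 41
f 39 41 19
f 40 16 42
f 40 42 41
f 41 42 43
f 41 43 19
f 42 16 17
f 42 17 43
f 43 17 18
f 43 18 19
f 45 44 47
f 45 47 46
f 47 44 48
f 47 48 46
f 48 44 49
f 48 49 46
f 49 44 50
f 49 50 46
f 50 44 51
f 50 51 46
f 51 44 52
f 51 52 46
f 52 44 53
f 52 53 46
f 53 44 54
f 53 54 46
f 54 44 55
f 54 55 46
f 55 44 56
f 55 56 46
f 56 44 57
f 56 57 46
f 57 44 58
f 57 58 46
f 58 44 59
f 58 59 46
f 59 44 60
f 59 60 46
f 60 44 61
f 60 61 46
f 61 44 45
f 61 45 46
f 63 65 62
f 66 63 62
f 62 65 64
f 64 66 62
f 63 69 65
f 67 63 66
f 67 69 63
f 65 69 64
f 68 66 64
f 64 69 68
f 68 67 66
f 69 67 68
f 71 70 74
f 71 74 72
f 72 74 75
f 72 75 73
f 74 70 76
f 74 76 75
f 75 76 77
f 75 77 73
f 76 70 78
f 76 78 77
f 77 78 79
f 77 79 73
f 78 70 80
f 78 80 79
f 79 80 81
f 79 81 73
f 80 70 82
f 80 82 81
f 81 82 83
f 81 83 73
f 82 70 84
f 82 84 83
f 83 84 85
f 83 85 73
f 84 70 86
f 84 86 85
f 85 86 87
f 85 87 73
f 86 70 88
f 86 88 87
f 87 88 89
f 87 89 73
f 88 70 90
f 88 90 89
f 89 90 91
f 89 91 73
f 90 70 71
f 90 71 91
f 91 71 72
f 91 72 73

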